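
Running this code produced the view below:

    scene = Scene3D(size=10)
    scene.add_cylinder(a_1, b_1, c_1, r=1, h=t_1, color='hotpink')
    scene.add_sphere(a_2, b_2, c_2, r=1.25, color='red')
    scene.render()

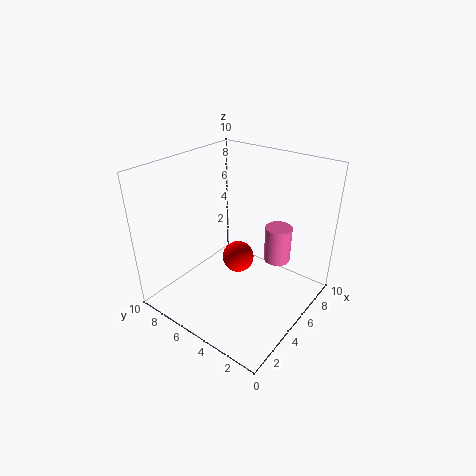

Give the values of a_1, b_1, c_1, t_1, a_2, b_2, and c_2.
a_1 = 8; b_1 = 3.5; c_1 = 2.25; t_1 = 2.75; a_2 = 7; b_2 = 6.5; c_2 = 1.75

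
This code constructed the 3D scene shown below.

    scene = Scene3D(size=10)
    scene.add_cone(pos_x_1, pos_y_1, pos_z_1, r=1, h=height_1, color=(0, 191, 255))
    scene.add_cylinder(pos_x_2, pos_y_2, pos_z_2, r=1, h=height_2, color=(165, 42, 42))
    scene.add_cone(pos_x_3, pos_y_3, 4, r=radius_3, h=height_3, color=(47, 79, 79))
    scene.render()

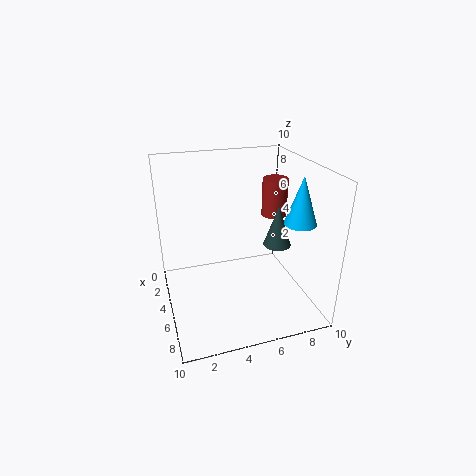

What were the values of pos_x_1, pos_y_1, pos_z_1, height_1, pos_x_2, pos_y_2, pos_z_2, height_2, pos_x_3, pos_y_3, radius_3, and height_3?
pos_x_1 = 8, pos_y_1 = 8, pos_z_1 = 7, height_1 = 3, pos_x_2 = 2, pos_y_2 = 9, pos_z_2 = 5, height_2 = 3, pos_x_3 = 5, pos_y_3 = 8, radius_3 = 1, height_3 = 3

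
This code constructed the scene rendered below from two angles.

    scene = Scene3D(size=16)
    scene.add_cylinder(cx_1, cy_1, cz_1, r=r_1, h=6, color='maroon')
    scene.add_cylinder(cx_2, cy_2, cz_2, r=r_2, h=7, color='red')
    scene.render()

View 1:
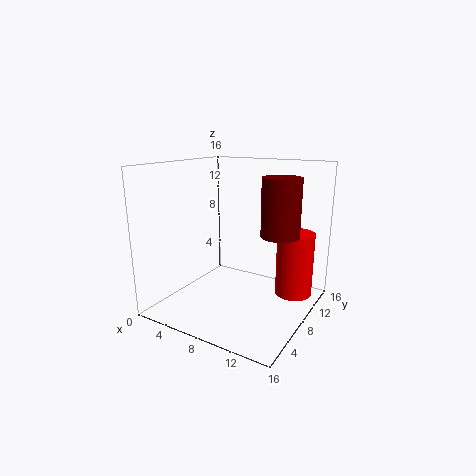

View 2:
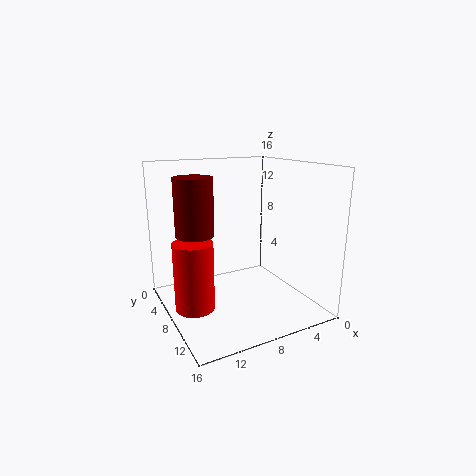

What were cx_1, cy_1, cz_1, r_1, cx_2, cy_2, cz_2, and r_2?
cx_1 = 13, cy_1 = 8, cz_1 = 9, r_1 = 2, cx_2 = 14, cy_2 = 10, cz_2 = 2, r_2 = 2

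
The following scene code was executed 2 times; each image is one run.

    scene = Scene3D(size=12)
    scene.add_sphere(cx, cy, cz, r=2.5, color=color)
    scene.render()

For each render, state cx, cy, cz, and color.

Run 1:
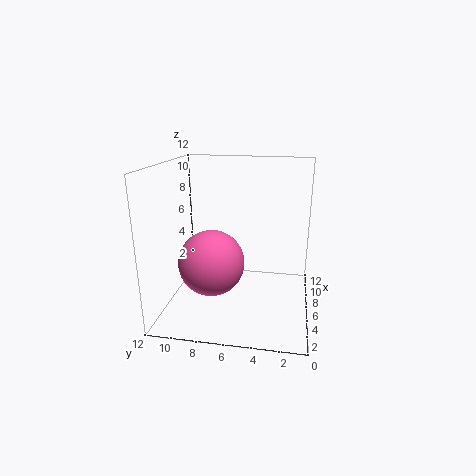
cx = 3; cy = 7.5; cz = 5; color = 'hotpink'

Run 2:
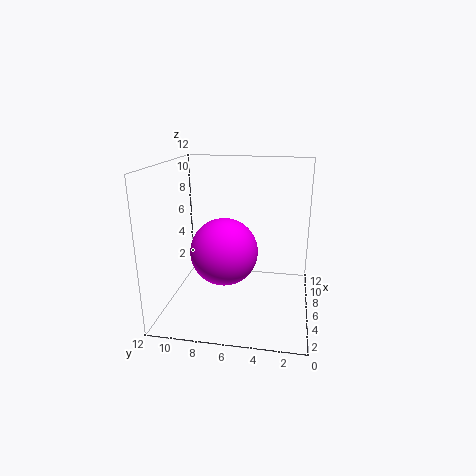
cx = 3; cy = 6.5; cz = 6; color = 'magenta'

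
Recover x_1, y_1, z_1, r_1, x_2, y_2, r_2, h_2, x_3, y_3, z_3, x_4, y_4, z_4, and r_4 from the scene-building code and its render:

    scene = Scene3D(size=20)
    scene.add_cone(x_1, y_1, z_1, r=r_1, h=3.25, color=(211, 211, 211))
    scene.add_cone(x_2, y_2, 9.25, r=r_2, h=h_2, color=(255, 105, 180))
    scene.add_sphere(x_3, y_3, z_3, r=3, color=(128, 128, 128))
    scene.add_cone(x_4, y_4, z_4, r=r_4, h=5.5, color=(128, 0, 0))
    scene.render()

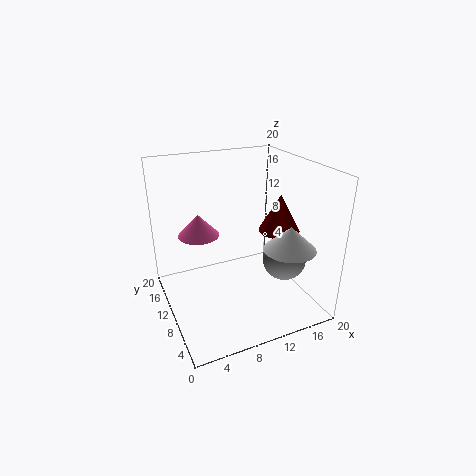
x_1 = 15.25
y_1 = 5
z_1 = 9.5
r_1 = 3.5
x_2 = 5.75
y_2 = 14.5
r_2 = 3
h_2 = 3.25
x_3 = 15.5
y_3 = 6.5
z_3 = 7.25
x_4 = 16.75
y_4 = 10.25
z_4 = 9.75
r_4 = 3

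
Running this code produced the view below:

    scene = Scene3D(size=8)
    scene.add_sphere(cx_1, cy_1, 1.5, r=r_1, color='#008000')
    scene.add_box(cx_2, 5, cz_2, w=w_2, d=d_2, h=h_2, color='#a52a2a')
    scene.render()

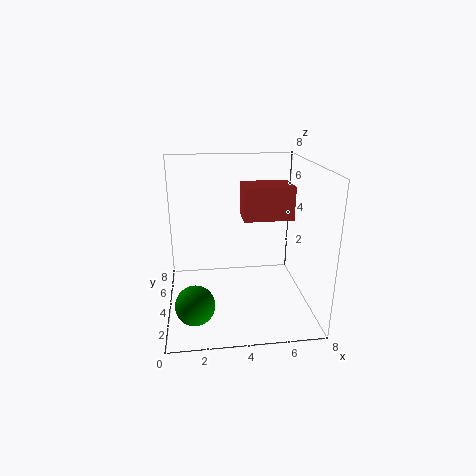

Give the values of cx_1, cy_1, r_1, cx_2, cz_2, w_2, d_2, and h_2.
cx_1 = 1.5; cy_1 = 1.5; r_1 = 1; cx_2 = 4.5; cz_2 = 4.5; w_2 = 3; d_2 = 2; h_2 = 2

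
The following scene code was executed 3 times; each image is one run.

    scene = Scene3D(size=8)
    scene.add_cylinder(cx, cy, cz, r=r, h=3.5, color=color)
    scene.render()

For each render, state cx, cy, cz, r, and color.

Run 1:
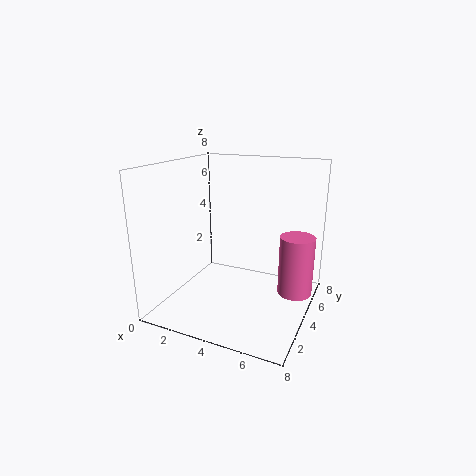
cx = 7, cy = 5.5, cz = 0.5, r = 1, color = 'hotpink'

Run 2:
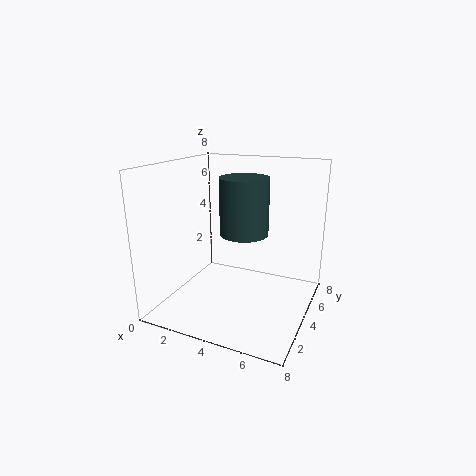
cx = 3.5, cy = 6, cz = 3.5, r = 1.5, color = 'darkslategray'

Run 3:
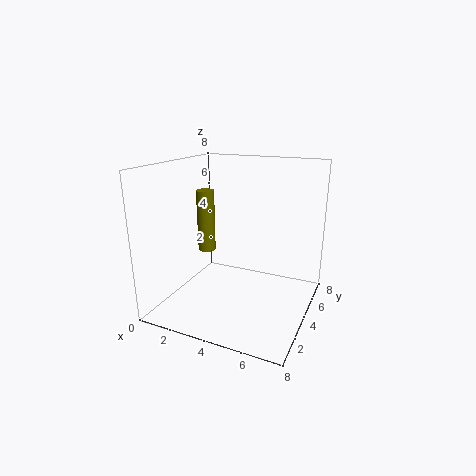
cx = 2, cy = 4, cz = 3, r = 0.5, color = 'olive'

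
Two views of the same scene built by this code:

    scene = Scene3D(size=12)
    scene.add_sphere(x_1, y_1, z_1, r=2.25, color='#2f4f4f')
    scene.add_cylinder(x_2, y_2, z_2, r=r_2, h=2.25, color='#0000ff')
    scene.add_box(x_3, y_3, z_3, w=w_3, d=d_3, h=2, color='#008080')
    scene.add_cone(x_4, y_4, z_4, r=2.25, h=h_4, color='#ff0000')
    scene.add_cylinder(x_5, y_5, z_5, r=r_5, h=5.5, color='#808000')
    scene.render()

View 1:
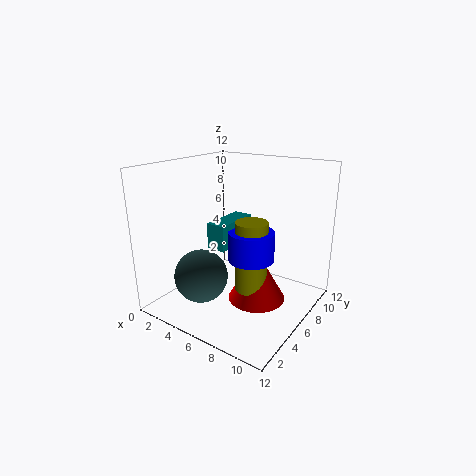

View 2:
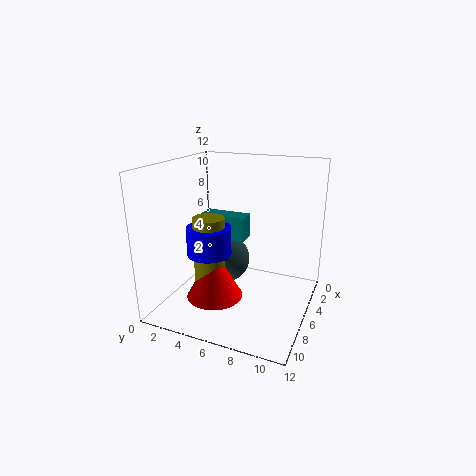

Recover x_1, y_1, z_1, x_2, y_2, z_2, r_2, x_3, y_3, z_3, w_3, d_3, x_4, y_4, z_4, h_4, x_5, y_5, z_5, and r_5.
x_1 = 3.75, y_1 = 3.75, z_1 = 2.75, x_2 = 8.25, y_2 = 4.5, z_2 = 5.25, r_2 = 1.75, x_3 = 5.25, y_3 = 3, z_3 = 6, w_3 = 1.5, d_3 = 3.75, x_4 = 8.5, y_4 = 5, z_4 = 1.75, h_4 = 4, x_5 = 8.25, y_5 = 4.5, z_5 = 2.75, r_5 = 1.25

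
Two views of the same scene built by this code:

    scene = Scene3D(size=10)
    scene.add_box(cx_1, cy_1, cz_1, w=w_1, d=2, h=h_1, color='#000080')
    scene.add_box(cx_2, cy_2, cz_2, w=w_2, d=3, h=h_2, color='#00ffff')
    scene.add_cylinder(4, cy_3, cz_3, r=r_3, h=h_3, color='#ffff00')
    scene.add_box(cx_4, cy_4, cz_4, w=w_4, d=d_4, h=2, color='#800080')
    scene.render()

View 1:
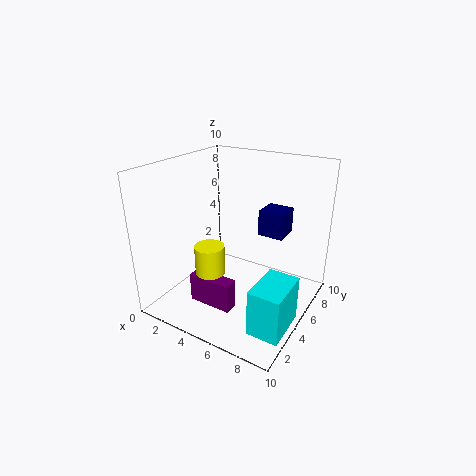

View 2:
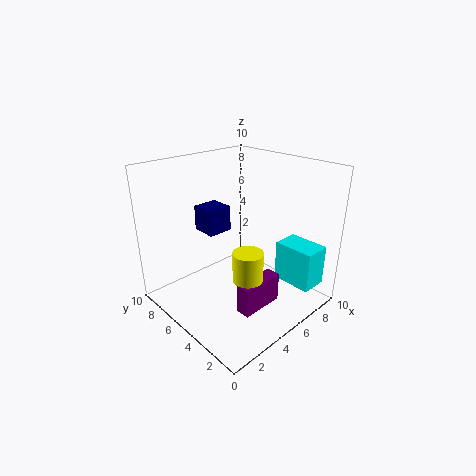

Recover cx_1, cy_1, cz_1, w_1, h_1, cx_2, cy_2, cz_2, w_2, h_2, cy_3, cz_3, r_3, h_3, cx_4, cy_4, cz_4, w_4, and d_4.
cx_1 = 5, cy_1 = 8, cz_1 = 4, w_1 = 2, h_1 = 2, cx_2 = 8, cy_2 = 1, cz_2 = 1, w_2 = 2, h_2 = 3, cy_3 = 3, cz_3 = 3, r_3 = 1, h_3 = 2, cx_4 = 3, cy_4 = 2, cz_4 = 1, w_4 = 3, d_4 = 1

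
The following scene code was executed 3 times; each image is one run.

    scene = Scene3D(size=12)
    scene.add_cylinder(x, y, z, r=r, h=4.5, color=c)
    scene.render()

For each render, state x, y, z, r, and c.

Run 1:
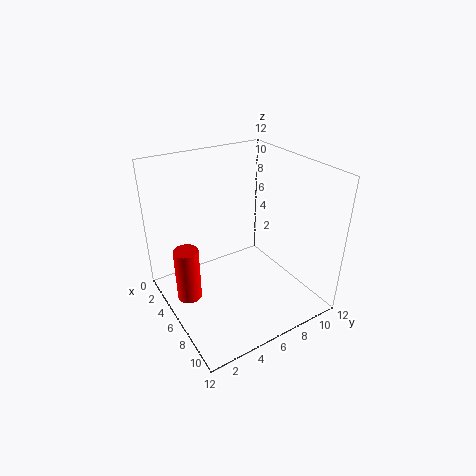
x = 5.5
y = 1.5
z = 1.5
r = 1
c = 'red'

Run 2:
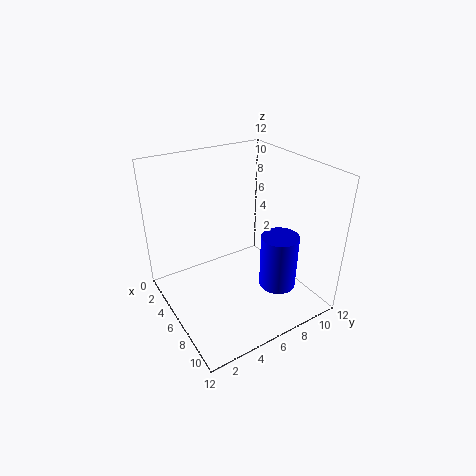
x = 9
y = 8
z = 2.5
r = 1.5
c = 'blue'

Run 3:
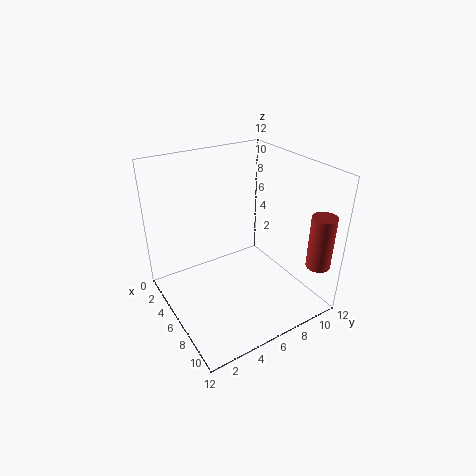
x = 10.5
y = 11
z = 4
r = 1
c = 'brown'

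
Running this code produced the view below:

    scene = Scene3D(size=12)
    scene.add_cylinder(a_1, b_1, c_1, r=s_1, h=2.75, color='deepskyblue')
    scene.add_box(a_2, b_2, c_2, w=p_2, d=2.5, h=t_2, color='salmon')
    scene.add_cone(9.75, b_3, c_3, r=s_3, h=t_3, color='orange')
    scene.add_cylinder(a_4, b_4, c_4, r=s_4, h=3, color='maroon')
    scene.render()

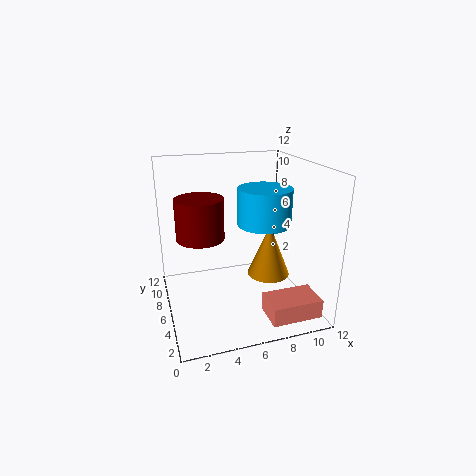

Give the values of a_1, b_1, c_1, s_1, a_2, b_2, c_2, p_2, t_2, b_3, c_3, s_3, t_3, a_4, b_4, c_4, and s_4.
a_1 = 7.25, b_1 = 3.5, c_1 = 8, s_1 = 2, a_2 = 7, b_2 = 0.25, c_2 = 1, p_2 = 4, t_2 = 1.5, b_3 = 8, c_3 = 1, s_3 = 2, t_3 = 5, a_4 = 2.5, b_4 = 4, c_4 = 7.25, s_4 = 1.75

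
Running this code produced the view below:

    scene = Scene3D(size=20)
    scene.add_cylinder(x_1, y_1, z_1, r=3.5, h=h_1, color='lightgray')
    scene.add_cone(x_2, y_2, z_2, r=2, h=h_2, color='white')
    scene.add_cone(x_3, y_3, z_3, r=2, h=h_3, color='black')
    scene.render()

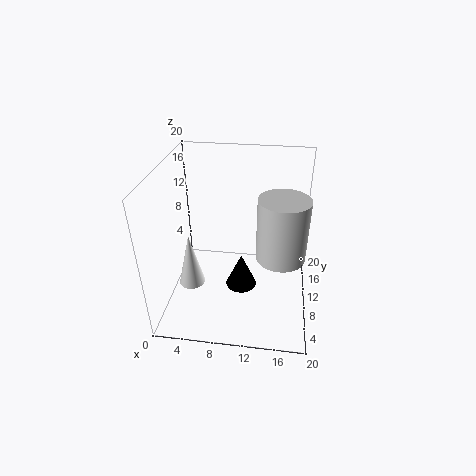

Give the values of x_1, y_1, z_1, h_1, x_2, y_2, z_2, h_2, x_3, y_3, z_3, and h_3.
x_1 = 16, y_1 = 10.5, z_1 = 7, h_1 = 9, x_2 = 2.5, y_2 = 11, z_2 = 0.5, h_2 = 8.5, x_3 = 11, y_3 = 6, z_3 = 5.5, h_3 = 4.5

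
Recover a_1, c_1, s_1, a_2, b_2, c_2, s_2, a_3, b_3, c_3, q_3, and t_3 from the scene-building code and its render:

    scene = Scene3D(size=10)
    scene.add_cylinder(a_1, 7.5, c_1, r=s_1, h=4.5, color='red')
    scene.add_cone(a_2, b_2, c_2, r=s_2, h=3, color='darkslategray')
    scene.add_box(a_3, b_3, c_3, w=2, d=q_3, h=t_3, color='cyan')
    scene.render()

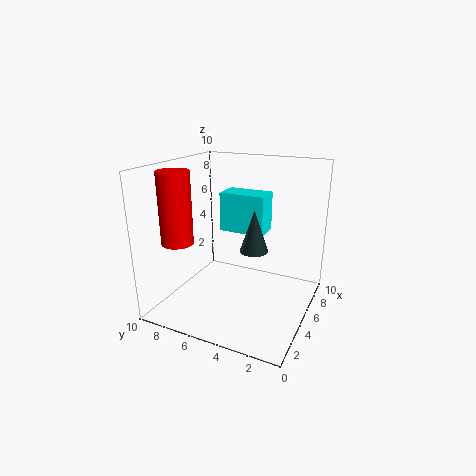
a_1 = 1.5; c_1 = 5.5; s_1 = 1; a_2 = 5.5; b_2 = 4; c_2 = 4; s_2 = 1; a_3 = 7; b_3 = 4; c_3 = 4.5; q_3 = 3.5; t_3 = 3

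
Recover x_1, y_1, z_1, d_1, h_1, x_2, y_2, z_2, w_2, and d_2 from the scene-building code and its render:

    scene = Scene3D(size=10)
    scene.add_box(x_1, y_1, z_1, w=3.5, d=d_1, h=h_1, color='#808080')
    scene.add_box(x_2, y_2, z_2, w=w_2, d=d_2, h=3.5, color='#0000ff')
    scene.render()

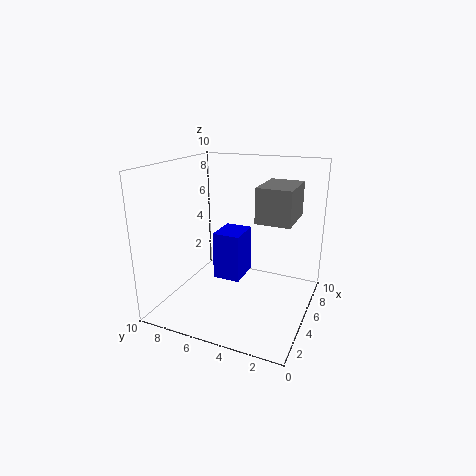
x_1 = 5.5, y_1 = 1.5, z_1 = 6, d_1 = 2.5, h_1 = 2.5, x_2 = 5, y_2 = 5, z_2 = 1.5, w_2 = 2.5, d_2 = 2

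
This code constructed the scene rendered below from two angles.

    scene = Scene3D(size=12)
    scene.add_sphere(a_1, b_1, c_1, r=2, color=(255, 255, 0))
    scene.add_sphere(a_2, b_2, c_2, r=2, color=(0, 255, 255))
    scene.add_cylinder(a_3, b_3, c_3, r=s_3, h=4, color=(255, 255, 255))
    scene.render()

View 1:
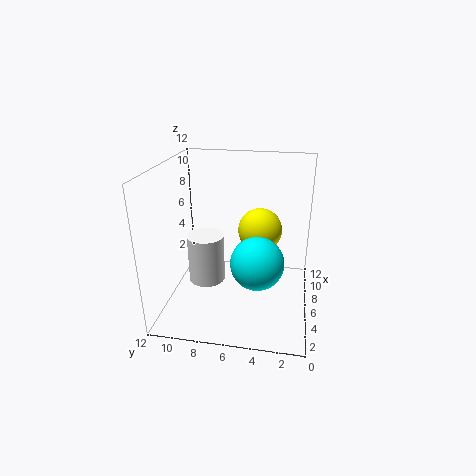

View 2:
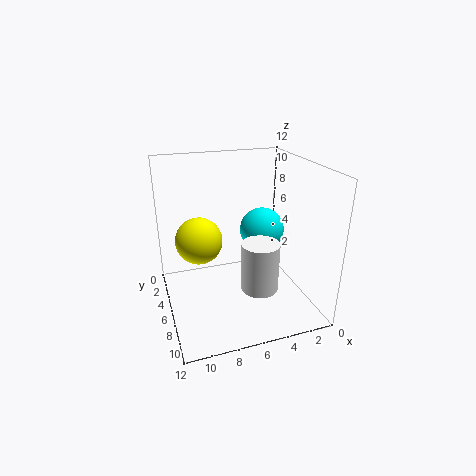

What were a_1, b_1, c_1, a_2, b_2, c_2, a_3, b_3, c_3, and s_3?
a_1 = 9; b_1 = 4.5; c_1 = 5.5; a_2 = 3; b_2 = 4; c_2 = 5.5; a_3 = 5; b_3 = 8.5; c_3 = 2.5; s_3 = 1.5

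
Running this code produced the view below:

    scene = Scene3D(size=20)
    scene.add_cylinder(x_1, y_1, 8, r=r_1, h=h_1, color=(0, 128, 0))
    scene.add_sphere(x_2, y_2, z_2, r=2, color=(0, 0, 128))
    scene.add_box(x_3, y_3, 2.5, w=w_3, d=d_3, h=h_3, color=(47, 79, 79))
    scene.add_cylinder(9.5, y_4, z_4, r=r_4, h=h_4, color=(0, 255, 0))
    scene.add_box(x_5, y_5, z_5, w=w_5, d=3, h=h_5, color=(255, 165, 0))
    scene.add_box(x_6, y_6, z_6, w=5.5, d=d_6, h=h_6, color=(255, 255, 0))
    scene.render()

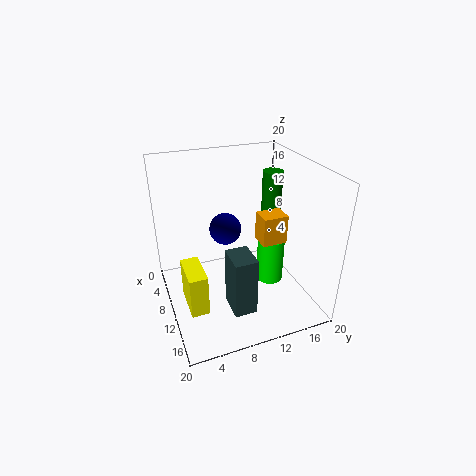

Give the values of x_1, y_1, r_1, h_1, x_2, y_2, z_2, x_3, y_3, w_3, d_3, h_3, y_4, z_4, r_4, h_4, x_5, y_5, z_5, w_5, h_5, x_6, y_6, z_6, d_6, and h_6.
x_1 = 6; y_1 = 17; r_1 = 1.5; h_1 = 9.5; x_2 = 12; y_2 = 7.5; z_2 = 13; x_3 = 13; y_3 = 7; w_3 = 4; d_3 = 3; h_3 = 8; y_4 = 15.5; z_4 = 1.5; r_4 = 2; h_4 = 7; x_5 = 14.5; y_5 = 10.5; z_5 = 12.5; w_5 = 2.5; h_5 = 3.5; x_6 = 8; y_6 = 2; z_6 = 1; d_6 = 2.5; h_6 = 6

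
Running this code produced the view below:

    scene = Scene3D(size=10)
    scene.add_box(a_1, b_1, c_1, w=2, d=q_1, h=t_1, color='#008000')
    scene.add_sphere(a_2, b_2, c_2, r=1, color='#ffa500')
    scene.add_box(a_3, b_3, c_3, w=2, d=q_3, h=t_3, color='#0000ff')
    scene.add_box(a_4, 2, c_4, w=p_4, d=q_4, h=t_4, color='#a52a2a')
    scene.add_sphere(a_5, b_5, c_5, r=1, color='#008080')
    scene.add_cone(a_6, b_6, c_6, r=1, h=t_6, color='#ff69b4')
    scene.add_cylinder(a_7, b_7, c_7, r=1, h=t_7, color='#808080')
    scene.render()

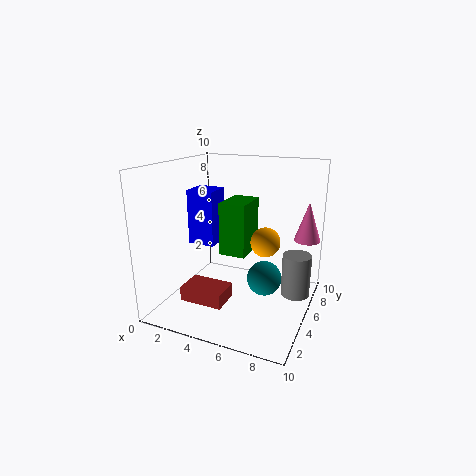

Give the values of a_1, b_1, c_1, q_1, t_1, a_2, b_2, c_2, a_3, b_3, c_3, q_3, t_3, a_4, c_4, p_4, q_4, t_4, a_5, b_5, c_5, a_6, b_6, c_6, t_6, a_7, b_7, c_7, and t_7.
a_1 = 3
b_1 = 6
c_1 = 3
q_1 = 3
t_1 = 4
a_2 = 7
b_2 = 5
c_2 = 5
a_3 = 1
b_3 = 5
c_3 = 4
q_3 = 2
t_3 = 4
a_4 = 2
c_4 = 1
p_4 = 3
q_4 = 2
t_4 = 1
a_5 = 8
b_5 = 2
c_5 = 4
a_6 = 9
b_6 = 9
c_6 = 4
t_6 = 3
a_7 = 9
b_7 = 6
c_7 = 1
t_7 = 3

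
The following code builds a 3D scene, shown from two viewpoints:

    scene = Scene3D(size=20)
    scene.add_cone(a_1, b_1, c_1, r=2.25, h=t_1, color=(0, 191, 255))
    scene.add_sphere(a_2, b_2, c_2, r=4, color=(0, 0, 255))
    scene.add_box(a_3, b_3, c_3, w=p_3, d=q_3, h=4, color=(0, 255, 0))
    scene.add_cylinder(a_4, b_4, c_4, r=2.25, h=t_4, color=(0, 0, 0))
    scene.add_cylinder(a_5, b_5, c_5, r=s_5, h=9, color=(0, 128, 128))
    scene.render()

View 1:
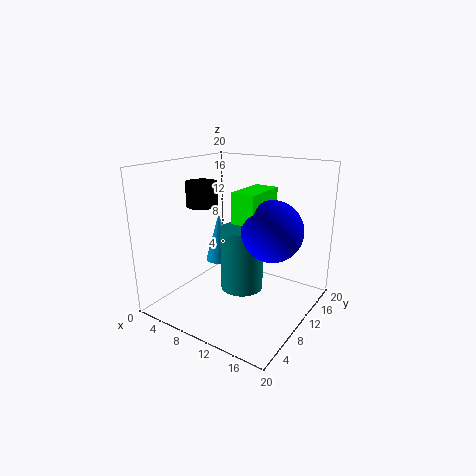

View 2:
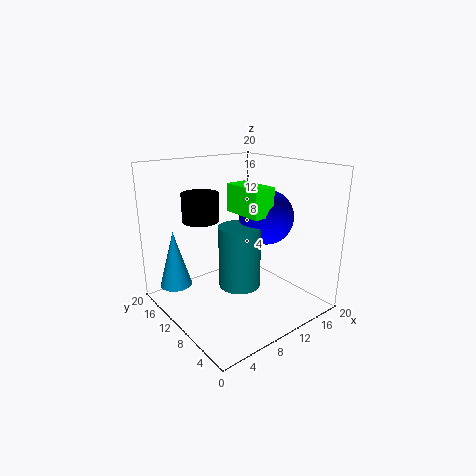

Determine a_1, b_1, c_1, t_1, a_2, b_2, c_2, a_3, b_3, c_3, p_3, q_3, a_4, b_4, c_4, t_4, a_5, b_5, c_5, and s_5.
a_1 = 2.75, b_1 = 15.25, c_1 = 3, t_1 = 8, a_2 = 15.25, b_2 = 10, c_2 = 12, a_3 = 10.75, b_3 = 7.25, c_3 = 13, p_3 = 3.25, q_3 = 6.25, a_4 = 4, b_4 = 9.75, c_4 = 13.75, t_4 = 3.5, a_5 = 10.5, b_5 = 10.25, c_5 = 2.5, s_5 = 3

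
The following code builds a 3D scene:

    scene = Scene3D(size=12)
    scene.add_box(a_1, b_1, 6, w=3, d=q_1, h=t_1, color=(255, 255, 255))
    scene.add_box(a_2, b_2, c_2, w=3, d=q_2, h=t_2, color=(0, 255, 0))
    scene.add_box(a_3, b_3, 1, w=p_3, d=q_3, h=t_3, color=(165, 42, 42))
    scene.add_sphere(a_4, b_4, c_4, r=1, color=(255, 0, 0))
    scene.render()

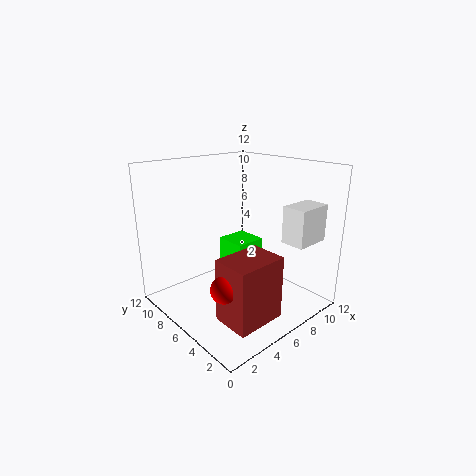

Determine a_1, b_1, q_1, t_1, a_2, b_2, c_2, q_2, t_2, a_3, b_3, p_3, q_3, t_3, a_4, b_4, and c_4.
a_1 = 8, b_1 = 1, q_1 = 2, t_1 = 3, a_2 = 8, b_2 = 8, c_2 = 1, q_2 = 3, t_2 = 3, a_3 = 2, b_3 = 1, p_3 = 4, q_3 = 3, t_3 = 5, a_4 = 2, b_4 = 3, c_4 = 4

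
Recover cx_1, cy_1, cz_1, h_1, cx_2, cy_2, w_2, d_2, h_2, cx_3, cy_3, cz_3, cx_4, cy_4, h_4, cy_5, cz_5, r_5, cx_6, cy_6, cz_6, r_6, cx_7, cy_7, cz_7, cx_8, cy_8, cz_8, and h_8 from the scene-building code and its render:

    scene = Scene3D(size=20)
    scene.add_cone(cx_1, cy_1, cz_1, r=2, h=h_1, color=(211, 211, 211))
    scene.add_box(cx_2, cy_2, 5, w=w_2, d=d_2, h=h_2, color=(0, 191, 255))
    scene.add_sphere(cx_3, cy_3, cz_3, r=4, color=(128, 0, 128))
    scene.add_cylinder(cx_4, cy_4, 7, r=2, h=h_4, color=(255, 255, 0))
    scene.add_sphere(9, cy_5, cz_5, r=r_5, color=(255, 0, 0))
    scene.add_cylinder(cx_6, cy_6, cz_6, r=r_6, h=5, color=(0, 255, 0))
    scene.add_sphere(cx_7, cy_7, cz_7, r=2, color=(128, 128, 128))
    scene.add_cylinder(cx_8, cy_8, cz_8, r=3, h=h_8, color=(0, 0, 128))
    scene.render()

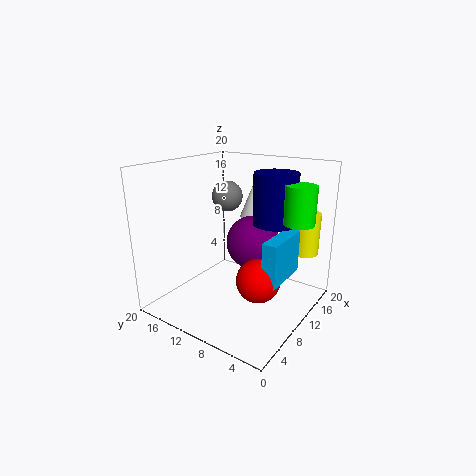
cx_1 = 17
cy_1 = 12
cz_1 = 11
h_1 = 5
cx_2 = 8
cy_2 = 3
w_2 = 7
d_2 = 2
h_2 = 6
cx_3 = 14
cy_3 = 10
cz_3 = 8
cx_4 = 17
cy_4 = 3
h_4 = 6
cy_5 = 6
cz_5 = 5
r_5 = 3
cx_6 = 12
cy_6 = 2
cz_6 = 13
r_6 = 2
cx_7 = 9
cy_7 = 11
cz_7 = 16
cx_8 = 13
cy_8 = 6
cz_8 = 12
h_8 = 7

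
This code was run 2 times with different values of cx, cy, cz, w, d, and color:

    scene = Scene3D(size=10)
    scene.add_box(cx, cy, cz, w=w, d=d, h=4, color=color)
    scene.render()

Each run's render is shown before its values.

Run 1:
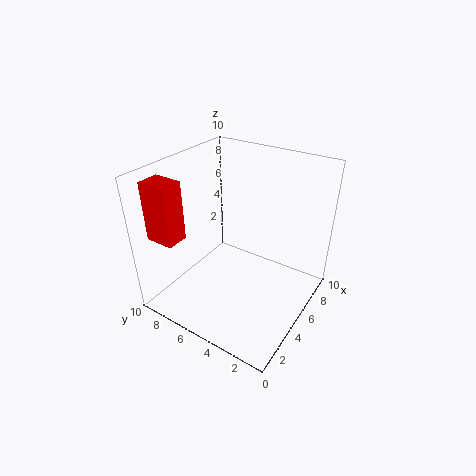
cx = 1; cy = 7.5; cz = 5.5; w = 1.5; d = 2; color = 'red'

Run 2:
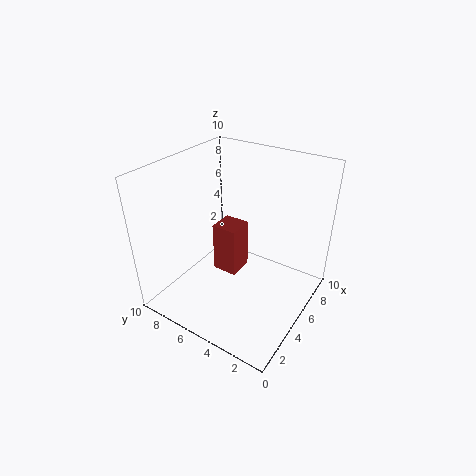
cx = 6; cy = 6; cz = 0.5; w = 2; d = 2; color = 'brown'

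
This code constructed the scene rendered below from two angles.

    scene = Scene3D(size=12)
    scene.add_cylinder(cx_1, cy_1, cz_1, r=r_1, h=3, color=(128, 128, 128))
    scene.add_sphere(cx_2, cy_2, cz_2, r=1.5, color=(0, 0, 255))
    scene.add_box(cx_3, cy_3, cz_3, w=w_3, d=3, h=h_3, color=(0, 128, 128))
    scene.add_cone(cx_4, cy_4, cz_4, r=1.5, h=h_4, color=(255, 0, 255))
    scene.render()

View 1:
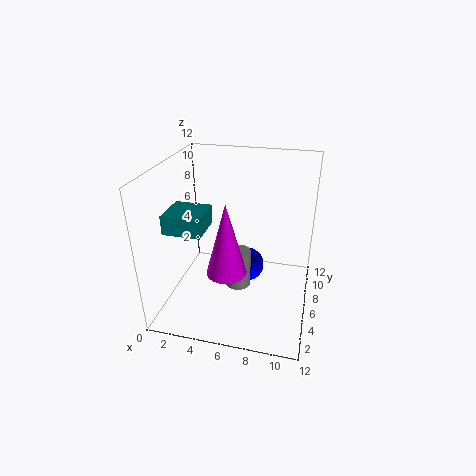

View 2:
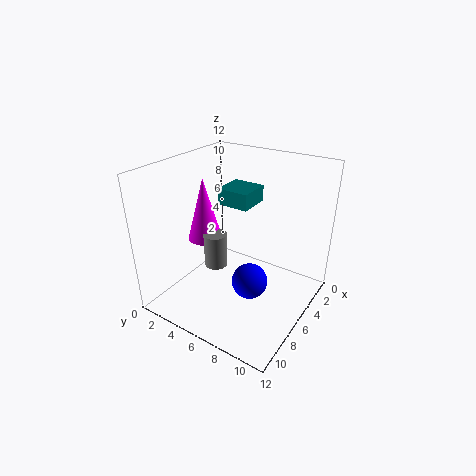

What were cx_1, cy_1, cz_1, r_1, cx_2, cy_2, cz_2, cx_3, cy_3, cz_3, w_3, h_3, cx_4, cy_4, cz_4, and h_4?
cx_1 = 6.5; cy_1 = 4; cz_1 = 3; r_1 = 1; cx_2 = 6.5; cy_2 = 7.5; cz_2 = 2.5; cx_3 = 1; cy_3 = 2.5; cz_3 = 7.5; w_3 = 3; h_3 = 1.5; cx_4 = 6; cy_4 = 2.5; cz_4 = 5; h_4 = 5.5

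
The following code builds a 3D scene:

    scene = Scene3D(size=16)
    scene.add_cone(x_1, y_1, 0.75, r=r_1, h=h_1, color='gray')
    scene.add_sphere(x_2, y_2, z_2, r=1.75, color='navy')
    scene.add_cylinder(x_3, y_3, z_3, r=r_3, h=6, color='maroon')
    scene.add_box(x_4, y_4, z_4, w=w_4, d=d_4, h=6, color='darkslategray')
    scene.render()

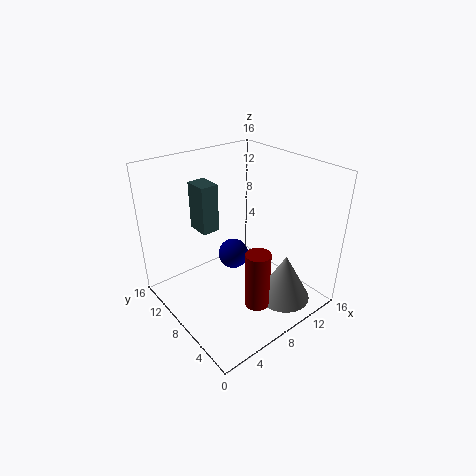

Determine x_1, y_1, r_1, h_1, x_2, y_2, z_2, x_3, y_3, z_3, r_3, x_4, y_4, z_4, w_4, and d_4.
x_1 = 11.5; y_1 = 3.75; r_1 = 3; h_1 = 5.5; x_2 = 8.5; y_2 = 9.5; z_2 = 5; x_3 = 6.25; y_3 = 2.75; z_3 = 3.25; r_3 = 1.25; x_4 = 6.75; y_4 = 13; z_4 = 6.5; w_4 = 2.25; d_4 = 3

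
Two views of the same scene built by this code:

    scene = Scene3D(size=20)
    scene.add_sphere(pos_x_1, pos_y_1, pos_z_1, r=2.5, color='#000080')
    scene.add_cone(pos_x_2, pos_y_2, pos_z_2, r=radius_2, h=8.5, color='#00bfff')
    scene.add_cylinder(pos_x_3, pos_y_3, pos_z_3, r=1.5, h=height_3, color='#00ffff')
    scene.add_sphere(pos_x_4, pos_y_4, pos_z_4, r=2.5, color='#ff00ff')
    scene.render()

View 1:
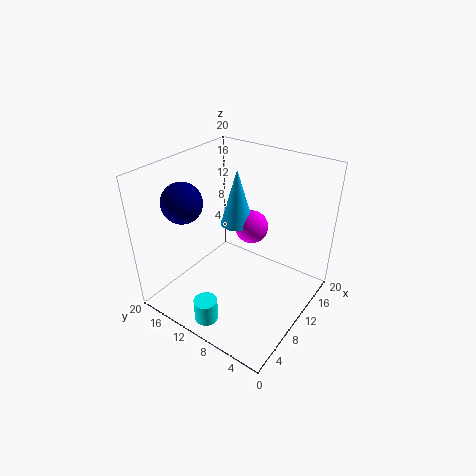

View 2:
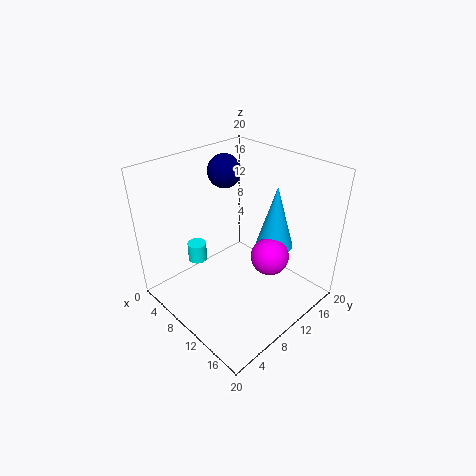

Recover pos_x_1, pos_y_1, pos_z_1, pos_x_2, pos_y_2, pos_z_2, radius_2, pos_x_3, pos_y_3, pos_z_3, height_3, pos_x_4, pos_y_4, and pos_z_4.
pos_x_1 = 3.5, pos_y_1 = 13.5, pos_z_1 = 17, pos_x_2 = 14, pos_y_2 = 13, pos_z_2 = 9.5, radius_2 = 2.5, pos_x_3 = 1.5, pos_y_3 = 9, pos_z_3 = 2.5, height_3 = 3, pos_x_4 = 15, pos_y_4 = 11, pos_z_4 = 9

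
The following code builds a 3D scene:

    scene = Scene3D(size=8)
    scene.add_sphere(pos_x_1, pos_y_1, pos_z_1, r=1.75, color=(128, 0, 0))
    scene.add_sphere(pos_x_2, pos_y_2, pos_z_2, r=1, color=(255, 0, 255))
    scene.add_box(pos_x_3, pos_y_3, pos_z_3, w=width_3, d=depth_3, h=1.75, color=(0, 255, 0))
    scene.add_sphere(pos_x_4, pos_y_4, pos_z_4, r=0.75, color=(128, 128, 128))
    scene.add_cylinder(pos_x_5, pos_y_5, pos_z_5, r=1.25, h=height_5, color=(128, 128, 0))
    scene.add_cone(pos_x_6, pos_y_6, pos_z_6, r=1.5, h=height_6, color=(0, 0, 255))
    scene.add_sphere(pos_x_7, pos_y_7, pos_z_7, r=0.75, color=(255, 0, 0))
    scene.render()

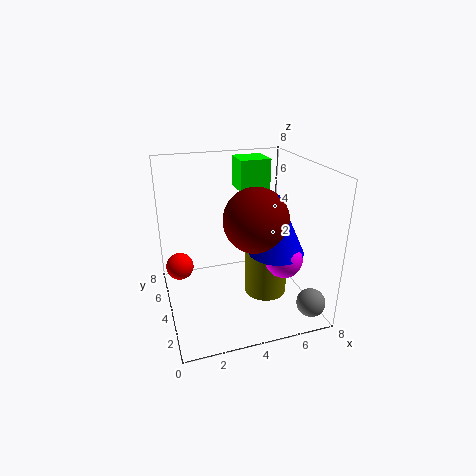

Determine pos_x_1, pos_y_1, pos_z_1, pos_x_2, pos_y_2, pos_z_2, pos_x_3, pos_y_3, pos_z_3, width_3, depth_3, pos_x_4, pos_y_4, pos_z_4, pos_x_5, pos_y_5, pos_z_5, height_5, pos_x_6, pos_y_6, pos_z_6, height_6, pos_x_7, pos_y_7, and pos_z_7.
pos_x_1 = 4.75
pos_y_1 = 3.25
pos_z_1 = 5.25
pos_x_2 = 6
pos_y_2 = 2.25
pos_z_2 = 3.25
pos_x_3 = 4.5
pos_y_3 = 5
pos_z_3 = 6.25
width_3 = 1.75
depth_3 = 1.75
pos_x_4 = 7
pos_y_4 = 0.75
pos_z_4 = 1.25
pos_x_5 = 5.75
pos_y_5 = 4
pos_z_5 = 0.25
height_5 = 3
pos_x_6 = 5.75
pos_y_6 = 2.75
pos_z_6 = 3.5
height_6 = 3.25
pos_x_7 = 0.75
pos_y_7 = 4.5
pos_z_7 = 2.5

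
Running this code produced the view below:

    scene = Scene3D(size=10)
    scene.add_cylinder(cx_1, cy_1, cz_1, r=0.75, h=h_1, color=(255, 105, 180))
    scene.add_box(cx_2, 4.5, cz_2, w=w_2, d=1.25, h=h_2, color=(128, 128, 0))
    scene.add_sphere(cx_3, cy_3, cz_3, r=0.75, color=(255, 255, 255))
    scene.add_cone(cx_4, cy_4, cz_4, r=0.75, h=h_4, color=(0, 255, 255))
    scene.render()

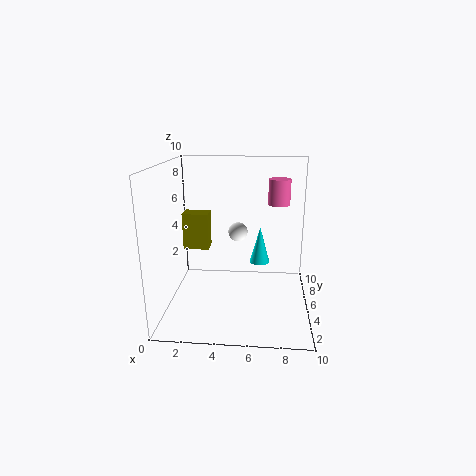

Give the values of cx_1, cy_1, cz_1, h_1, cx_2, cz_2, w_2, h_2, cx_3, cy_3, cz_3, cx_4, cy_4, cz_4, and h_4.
cx_1 = 7.75
cy_1 = 5.75
cz_1 = 7.25
h_1 = 1.75
cx_2 = 1.25
cz_2 = 4.25
w_2 = 1.75
h_2 = 2.5
cx_3 = 4.75
cy_3 = 7.75
cz_3 = 4.5
cx_4 = 6.5
cy_4 = 6.75
cz_4 = 2.5
h_4 = 2.75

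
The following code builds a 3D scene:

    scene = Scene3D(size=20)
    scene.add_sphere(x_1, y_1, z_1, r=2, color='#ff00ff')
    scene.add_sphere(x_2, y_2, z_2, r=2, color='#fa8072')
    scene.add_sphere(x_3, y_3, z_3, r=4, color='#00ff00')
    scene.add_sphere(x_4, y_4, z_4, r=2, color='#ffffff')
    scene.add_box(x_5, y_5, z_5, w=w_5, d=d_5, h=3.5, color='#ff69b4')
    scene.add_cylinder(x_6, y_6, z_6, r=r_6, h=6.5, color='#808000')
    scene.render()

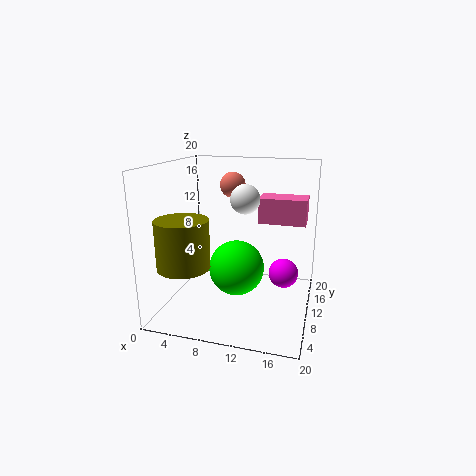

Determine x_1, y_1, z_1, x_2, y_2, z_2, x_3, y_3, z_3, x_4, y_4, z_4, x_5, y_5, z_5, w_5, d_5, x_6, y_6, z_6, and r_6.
x_1 = 16.5; y_1 = 10; z_1 = 5.5; x_2 = 7; y_2 = 17.5; z_2 = 16; x_3 = 9.5; y_3 = 11; z_3 = 5; x_4 = 11; y_4 = 10; z_4 = 15.5; x_5 = 12.5; y_5 = 11; z_5 = 12; w_5 = 6.5; d_5 = 4; x_6 = 4; y_6 = 5; z_6 = 7; r_6 = 3.5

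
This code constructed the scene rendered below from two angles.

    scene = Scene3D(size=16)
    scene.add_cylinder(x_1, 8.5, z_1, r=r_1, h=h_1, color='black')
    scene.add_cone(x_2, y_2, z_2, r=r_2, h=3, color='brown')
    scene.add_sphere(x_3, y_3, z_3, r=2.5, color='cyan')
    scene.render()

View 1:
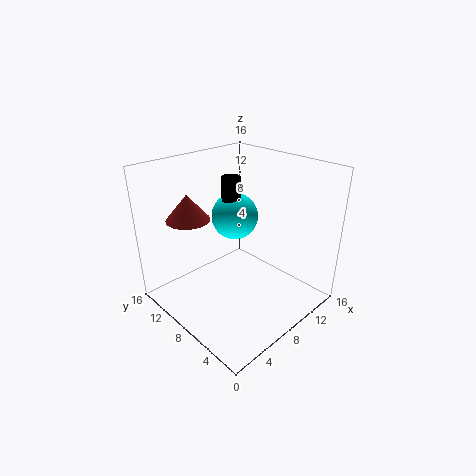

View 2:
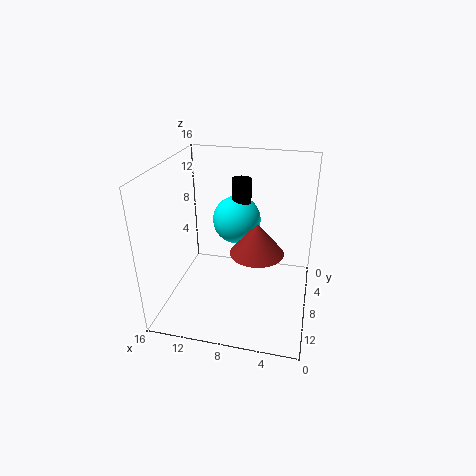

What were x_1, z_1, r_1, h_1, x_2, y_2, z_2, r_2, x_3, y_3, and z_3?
x_1 = 7.5
z_1 = 8.5
r_1 = 1
h_1 = 6.5
x_2 = 5
y_2 = 13
z_2 = 9.5
r_2 = 2.5
x_3 = 8
y_3 = 8.5
z_3 = 10.5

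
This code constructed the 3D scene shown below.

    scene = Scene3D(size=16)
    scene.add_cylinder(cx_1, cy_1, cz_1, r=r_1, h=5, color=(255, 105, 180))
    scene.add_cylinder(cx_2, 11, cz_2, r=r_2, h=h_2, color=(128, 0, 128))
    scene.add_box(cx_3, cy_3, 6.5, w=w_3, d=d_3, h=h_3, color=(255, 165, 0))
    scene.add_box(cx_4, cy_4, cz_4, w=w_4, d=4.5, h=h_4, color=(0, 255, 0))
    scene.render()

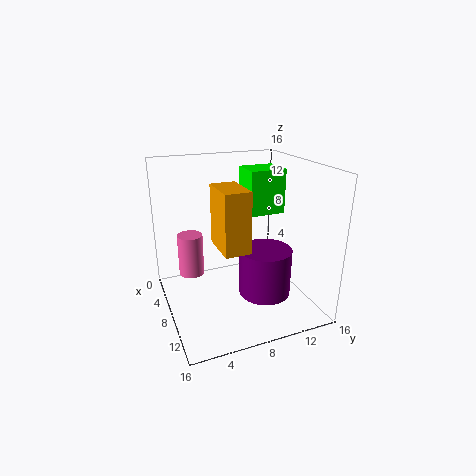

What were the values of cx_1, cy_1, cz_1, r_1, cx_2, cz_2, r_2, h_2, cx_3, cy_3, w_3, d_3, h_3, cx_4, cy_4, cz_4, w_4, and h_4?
cx_1 = 4; cy_1 = 3.5; cz_1 = 2.5; r_1 = 1.5; cx_2 = 9; cz_2 = 1; r_2 = 3; h_2 = 5.5; cx_3 = 4.5; cy_3 = 6; w_3 = 5; d_3 = 3; h_3 = 7; cx_4 = 1; cy_4 = 11; cz_4 = 9; w_4 = 4; h_4 = 5.5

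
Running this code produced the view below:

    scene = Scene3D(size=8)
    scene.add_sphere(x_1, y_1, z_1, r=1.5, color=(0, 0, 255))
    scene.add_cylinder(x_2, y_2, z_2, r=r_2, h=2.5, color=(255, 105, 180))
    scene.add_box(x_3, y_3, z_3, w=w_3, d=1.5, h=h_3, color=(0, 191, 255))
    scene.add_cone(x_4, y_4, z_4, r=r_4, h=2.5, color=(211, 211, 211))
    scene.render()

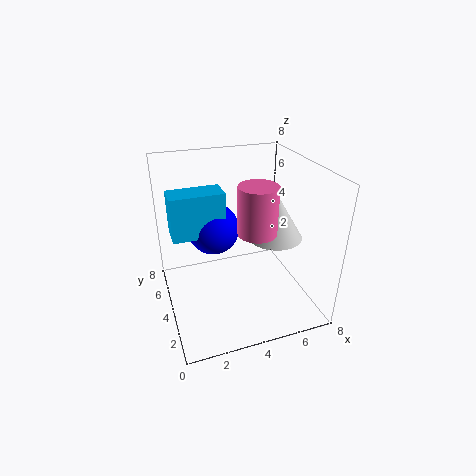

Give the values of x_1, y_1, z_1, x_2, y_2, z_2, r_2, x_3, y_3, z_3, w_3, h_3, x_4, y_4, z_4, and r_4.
x_1 = 3; y_1 = 5.5; z_1 = 4; x_2 = 4.5; y_2 = 2.5; z_2 = 5; r_2 = 1; x_3 = 0.5; y_3 = 4.5; z_3 = 4; w_3 = 3; h_3 = 2.5; x_4 = 6; y_4 = 3.5; z_4 = 4; r_4 = 1.5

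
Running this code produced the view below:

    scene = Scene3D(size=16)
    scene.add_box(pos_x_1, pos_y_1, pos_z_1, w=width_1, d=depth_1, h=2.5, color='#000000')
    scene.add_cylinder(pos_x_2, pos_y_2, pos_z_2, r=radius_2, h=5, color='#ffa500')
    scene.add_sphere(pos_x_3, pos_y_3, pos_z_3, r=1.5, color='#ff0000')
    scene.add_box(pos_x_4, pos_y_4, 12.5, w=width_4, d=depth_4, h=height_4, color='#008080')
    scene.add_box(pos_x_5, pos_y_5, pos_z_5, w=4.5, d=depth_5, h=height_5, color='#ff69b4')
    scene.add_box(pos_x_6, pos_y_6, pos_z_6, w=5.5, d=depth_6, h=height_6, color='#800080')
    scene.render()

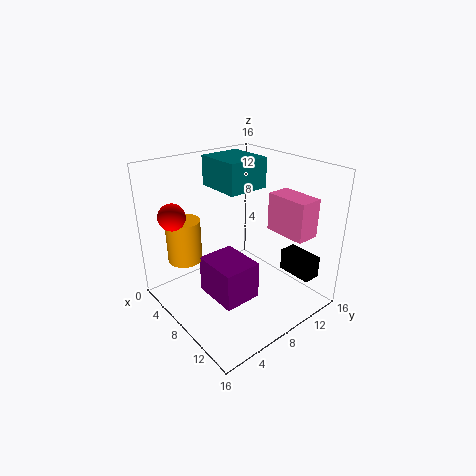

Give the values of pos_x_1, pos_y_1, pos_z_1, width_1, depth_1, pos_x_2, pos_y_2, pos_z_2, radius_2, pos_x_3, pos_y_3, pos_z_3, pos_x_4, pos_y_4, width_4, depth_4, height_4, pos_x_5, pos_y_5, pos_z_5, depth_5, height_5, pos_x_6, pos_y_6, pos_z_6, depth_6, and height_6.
pos_x_1 = 10.5, pos_y_1 = 12.5, pos_z_1 = 3.5, width_1 = 4, depth_1 = 2, pos_x_2 = 3, pos_y_2 = 4, pos_z_2 = 4.5, radius_2 = 2, pos_x_3 = 3.5, pos_y_3 = 2.5, pos_z_3 = 10.5, pos_x_4 = 1.5, pos_y_4 = 8, width_4 = 5.5, depth_4 = 5, height_4 = 3.5, pos_x_5 = 10.5, pos_y_5 = 10, pos_z_5 = 9.5, depth_5 = 2.5, height_5 = 4, pos_x_6 = 4.5, pos_y_6 = 5, pos_z_6 = 0.5, depth_6 = 4.5, height_6 = 4.5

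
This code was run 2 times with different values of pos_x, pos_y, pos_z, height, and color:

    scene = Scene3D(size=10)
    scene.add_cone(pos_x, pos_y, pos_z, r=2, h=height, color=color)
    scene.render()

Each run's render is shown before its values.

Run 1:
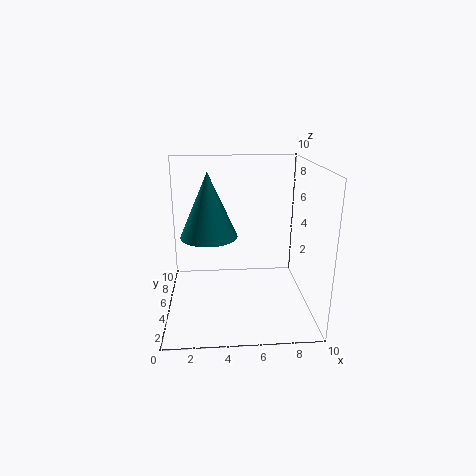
pos_x = 3; pos_y = 5.5; pos_z = 5; height = 4.5; color = 'teal'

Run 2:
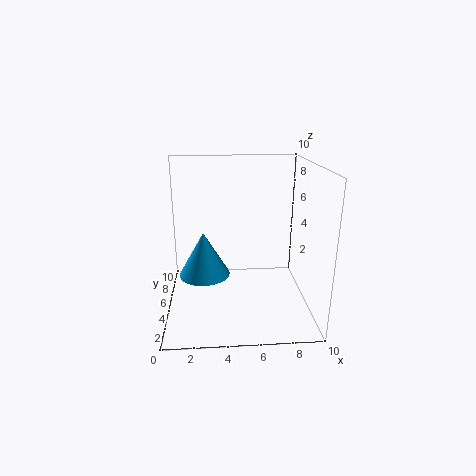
pos_x = 2.5; pos_y = 7.5; pos_z = 1; height = 3.5; color = 'deepskyblue'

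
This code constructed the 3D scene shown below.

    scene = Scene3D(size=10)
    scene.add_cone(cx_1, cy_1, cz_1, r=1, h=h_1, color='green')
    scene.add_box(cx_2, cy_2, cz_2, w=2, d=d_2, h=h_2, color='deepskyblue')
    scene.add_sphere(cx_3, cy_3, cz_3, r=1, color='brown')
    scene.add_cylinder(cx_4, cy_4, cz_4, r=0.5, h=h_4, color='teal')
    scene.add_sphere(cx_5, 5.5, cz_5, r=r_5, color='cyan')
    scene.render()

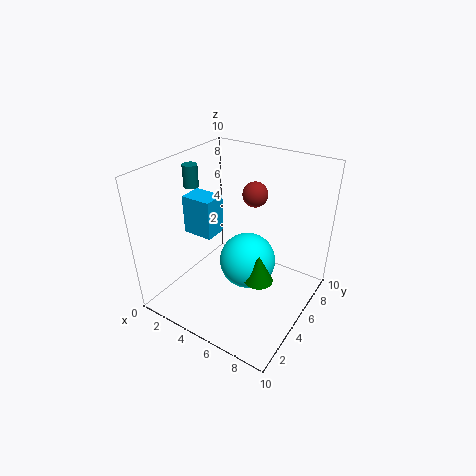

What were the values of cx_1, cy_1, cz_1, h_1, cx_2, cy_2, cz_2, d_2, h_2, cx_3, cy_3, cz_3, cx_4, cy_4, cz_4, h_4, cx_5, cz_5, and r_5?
cx_1 = 7, cy_1 = 4.5, cz_1 = 2.5, h_1 = 2, cx_2 = 2.5, cy_2 = 2.5, cz_2 = 6, d_2 = 1.5, h_2 = 2.5, cx_3 = 4, cy_3 = 9, cz_3 = 6.5, cx_4 = 2, cy_4 = 4, cz_4 = 8.5, h_4 = 1.5, cx_5 = 5.5, cz_5 = 3, r_5 = 2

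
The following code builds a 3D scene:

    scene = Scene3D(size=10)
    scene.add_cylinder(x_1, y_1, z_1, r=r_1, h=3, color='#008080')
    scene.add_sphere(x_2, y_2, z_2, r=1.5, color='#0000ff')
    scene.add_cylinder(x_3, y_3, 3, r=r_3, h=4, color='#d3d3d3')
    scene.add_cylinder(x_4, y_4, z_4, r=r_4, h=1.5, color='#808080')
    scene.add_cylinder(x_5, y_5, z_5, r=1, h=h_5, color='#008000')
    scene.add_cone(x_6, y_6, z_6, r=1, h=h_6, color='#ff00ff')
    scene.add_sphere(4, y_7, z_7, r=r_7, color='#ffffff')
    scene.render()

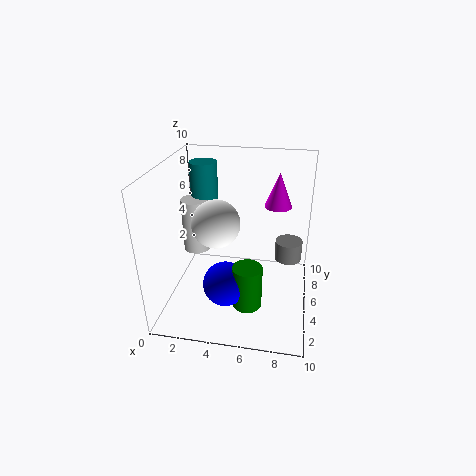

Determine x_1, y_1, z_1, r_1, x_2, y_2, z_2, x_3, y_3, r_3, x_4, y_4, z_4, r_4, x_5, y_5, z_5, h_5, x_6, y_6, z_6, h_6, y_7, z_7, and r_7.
x_1 = 2, y_1 = 7.5, z_1 = 6.5, r_1 = 1, x_2 = 4.5, y_2 = 3, z_2 = 2.5, x_3 = 1.5, y_3 = 6.5, r_3 = 1, x_4 = 8.5, y_4 = 7, z_4 = 2.5, r_4 = 1, x_5 = 6, y_5 = 3, z_5 = 1, h_5 = 3, x_6 = 7.5, y_6 = 7.5, z_6 = 6.5, h_6 = 2.5, y_7 = 3, z_7 = 7, r_7 = 1.5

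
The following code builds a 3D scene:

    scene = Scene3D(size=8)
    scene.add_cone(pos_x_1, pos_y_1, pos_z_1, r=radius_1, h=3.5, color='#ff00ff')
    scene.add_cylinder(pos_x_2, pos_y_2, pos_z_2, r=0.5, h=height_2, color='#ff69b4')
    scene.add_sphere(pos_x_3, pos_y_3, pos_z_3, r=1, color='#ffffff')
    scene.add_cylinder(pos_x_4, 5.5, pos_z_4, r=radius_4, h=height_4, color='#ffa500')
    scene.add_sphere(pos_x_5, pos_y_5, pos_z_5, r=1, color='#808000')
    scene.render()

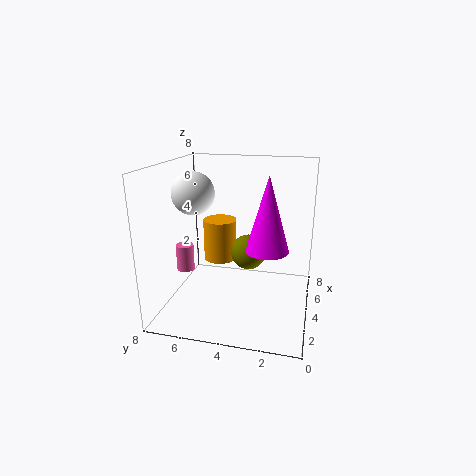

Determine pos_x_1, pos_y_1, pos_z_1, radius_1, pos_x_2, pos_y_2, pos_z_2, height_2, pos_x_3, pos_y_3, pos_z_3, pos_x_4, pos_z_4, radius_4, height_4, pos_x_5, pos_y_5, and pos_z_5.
pos_x_1 = 1.5, pos_y_1 = 2, pos_z_1 = 4.5, radius_1 = 1, pos_x_2 = 3.5, pos_y_2 = 7, pos_z_2 = 2, height_2 = 1.5, pos_x_3 = 1.5, pos_y_3 = 5.5, pos_z_3 = 7, pos_x_4 = 5.5, pos_z_4 = 2, radius_4 = 1, height_4 = 2.5, pos_x_5 = 4.5, pos_y_5 = 3.5, pos_z_5 = 3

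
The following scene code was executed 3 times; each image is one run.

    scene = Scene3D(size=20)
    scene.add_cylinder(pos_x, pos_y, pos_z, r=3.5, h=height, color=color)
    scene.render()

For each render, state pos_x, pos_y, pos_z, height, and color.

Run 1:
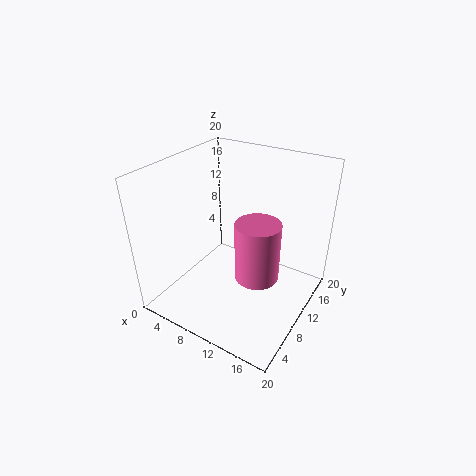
pos_x = 11
pos_y = 14
pos_z = 1
height = 9.5
color = 'hotpink'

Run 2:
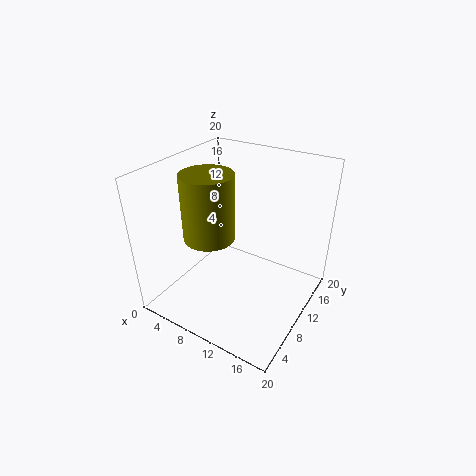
pos_x = 7
pos_y = 7.5
pos_z = 10.5
height = 9
color = 'olive'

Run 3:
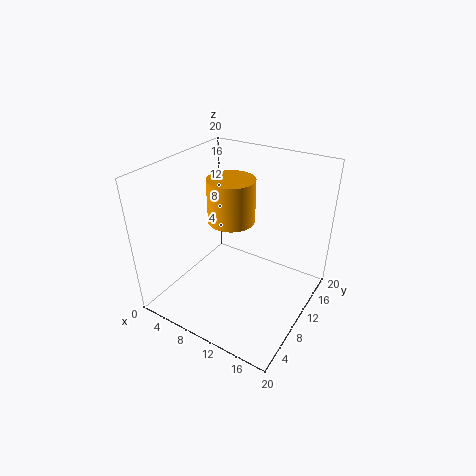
pos_x = 7
pos_y = 13
pos_z = 10.5
height = 6.5
color = 'orange'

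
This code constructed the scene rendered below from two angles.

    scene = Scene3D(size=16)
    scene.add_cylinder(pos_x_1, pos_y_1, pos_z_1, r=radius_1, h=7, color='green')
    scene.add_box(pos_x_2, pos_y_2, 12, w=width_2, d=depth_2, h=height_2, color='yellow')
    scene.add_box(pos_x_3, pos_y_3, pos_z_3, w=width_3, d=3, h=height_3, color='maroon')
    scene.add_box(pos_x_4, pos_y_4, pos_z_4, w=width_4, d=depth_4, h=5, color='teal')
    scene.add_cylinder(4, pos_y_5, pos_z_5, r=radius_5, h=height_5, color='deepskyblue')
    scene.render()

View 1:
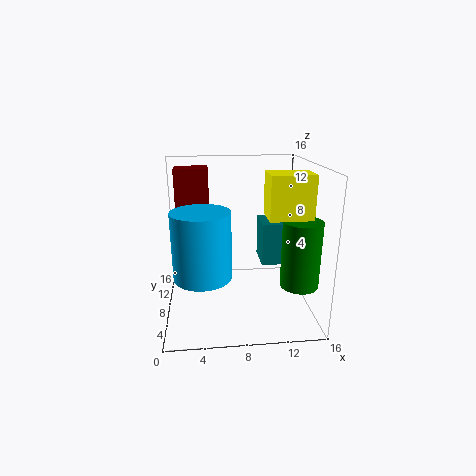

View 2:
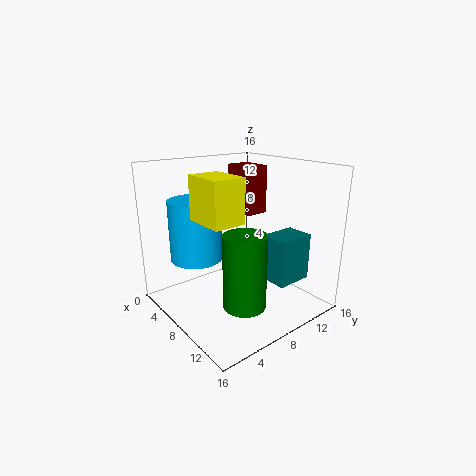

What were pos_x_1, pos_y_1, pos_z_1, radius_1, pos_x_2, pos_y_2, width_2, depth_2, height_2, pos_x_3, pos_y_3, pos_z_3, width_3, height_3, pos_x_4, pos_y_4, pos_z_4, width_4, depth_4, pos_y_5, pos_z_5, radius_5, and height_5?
pos_x_1 = 14; pos_y_1 = 4; pos_z_1 = 4; radius_1 = 2; pos_x_2 = 10; pos_y_2 = 1; width_2 = 4; depth_2 = 3; height_2 = 4; pos_x_3 = 1; pos_y_3 = 12; pos_z_3 = 9; width_3 = 4; height_3 = 6; pos_x_4 = 11; pos_y_4 = 9; pos_z_4 = 4; width_4 = 3; depth_4 = 4; pos_y_5 = 5; pos_z_5 = 5; radius_5 = 3; height_5 = 7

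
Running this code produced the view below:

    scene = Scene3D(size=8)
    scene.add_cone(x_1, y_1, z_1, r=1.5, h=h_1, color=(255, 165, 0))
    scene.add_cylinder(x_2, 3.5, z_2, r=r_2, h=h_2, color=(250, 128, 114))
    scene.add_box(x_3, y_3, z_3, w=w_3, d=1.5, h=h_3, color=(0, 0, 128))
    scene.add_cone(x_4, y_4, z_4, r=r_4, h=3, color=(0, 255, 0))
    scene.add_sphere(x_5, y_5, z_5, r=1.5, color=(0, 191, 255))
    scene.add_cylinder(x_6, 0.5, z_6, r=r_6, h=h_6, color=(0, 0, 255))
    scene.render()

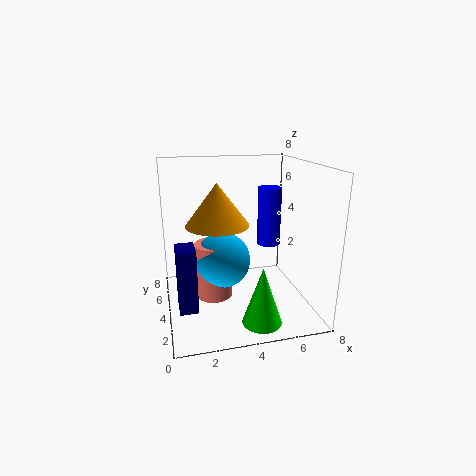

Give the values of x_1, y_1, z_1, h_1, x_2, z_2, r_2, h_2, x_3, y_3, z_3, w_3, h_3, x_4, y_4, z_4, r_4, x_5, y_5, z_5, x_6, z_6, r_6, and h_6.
x_1 = 2.5
y_1 = 2
z_1 = 5.5
h_1 = 2
x_2 = 2.5
z_2 = 1
r_2 = 1
h_2 = 3
x_3 = 0.5
y_3 = 2.5
z_3 = 0.5
w_3 = 1
h_3 = 3.5
x_4 = 4.5
y_4 = 1
z_4 = 0.5
r_4 = 1
x_5 = 3
y_5 = 3.5
z_5 = 3
x_6 = 4.5
z_6 = 5
r_6 = 0.5
h_6 = 2.5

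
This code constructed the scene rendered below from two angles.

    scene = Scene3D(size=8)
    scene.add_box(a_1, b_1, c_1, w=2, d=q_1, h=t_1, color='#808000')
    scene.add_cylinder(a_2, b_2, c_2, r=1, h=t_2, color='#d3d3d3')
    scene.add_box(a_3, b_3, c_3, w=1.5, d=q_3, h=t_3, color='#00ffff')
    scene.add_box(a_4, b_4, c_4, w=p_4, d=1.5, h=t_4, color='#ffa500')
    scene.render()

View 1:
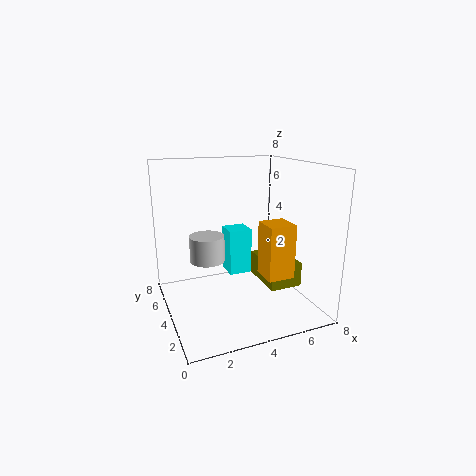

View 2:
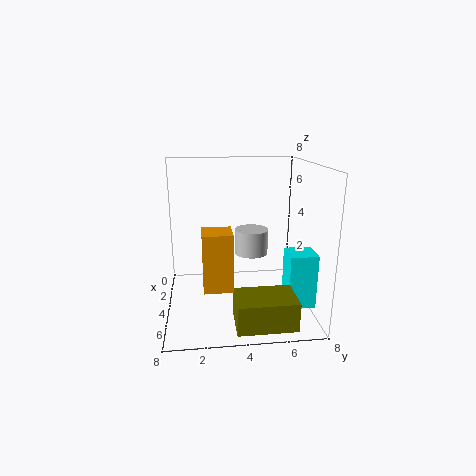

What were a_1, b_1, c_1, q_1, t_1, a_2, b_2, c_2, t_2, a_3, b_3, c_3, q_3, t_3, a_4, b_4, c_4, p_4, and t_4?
a_1 = 6, b_1 = 3.5, c_1 = 0.5, q_1 = 3, t_1 = 1.5, a_2 = 2.5, b_2 = 5, c_2 = 2.5, t_2 = 1.5, a_3 = 4.5, b_3 = 6.5, c_3 = 0.5, q_3 = 1.5, t_3 = 3, a_4 = 5, b_4 = 2, c_4 = 2, p_4 = 1.5, t_4 = 3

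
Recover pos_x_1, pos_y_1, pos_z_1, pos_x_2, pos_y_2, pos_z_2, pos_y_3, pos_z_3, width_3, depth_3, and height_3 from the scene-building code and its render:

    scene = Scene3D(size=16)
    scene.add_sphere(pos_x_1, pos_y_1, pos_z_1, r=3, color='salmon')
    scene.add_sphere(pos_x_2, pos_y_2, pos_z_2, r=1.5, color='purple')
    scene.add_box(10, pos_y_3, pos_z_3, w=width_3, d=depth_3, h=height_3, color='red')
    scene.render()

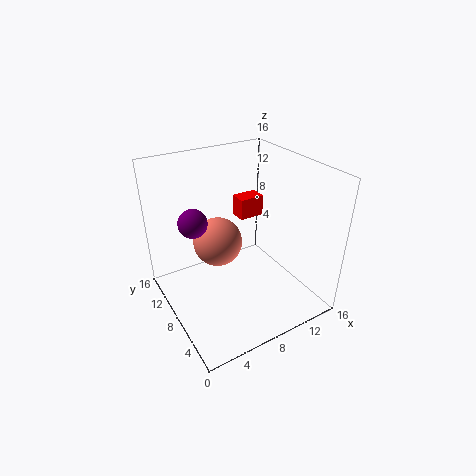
pos_x_1 = 7.5; pos_y_1 = 12; pos_z_1 = 5.5; pos_x_2 = 3; pos_y_2 = 8.5; pos_z_2 = 11; pos_y_3 = 10.5; pos_z_3 = 8.5; width_3 = 3; depth_3 = 2; height_3 = 2.5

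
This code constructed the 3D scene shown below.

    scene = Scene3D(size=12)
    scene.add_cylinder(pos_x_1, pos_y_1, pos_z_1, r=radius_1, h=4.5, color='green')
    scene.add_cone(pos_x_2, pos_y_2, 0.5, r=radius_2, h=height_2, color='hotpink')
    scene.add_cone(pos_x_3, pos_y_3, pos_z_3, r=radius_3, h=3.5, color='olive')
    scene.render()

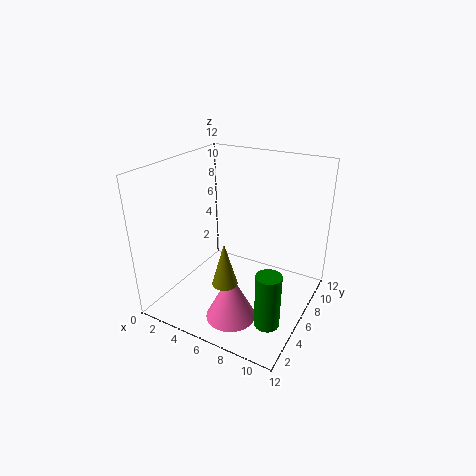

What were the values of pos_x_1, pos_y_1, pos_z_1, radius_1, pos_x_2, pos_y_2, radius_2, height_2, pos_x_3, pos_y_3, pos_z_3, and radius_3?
pos_x_1 = 10; pos_y_1 = 3.5; pos_z_1 = 0.5; radius_1 = 1; pos_x_2 = 7; pos_y_2 = 3; radius_2 = 2; height_2 = 4; pos_x_3 = 6.5; pos_y_3 = 3; pos_z_3 = 3.5; radius_3 = 1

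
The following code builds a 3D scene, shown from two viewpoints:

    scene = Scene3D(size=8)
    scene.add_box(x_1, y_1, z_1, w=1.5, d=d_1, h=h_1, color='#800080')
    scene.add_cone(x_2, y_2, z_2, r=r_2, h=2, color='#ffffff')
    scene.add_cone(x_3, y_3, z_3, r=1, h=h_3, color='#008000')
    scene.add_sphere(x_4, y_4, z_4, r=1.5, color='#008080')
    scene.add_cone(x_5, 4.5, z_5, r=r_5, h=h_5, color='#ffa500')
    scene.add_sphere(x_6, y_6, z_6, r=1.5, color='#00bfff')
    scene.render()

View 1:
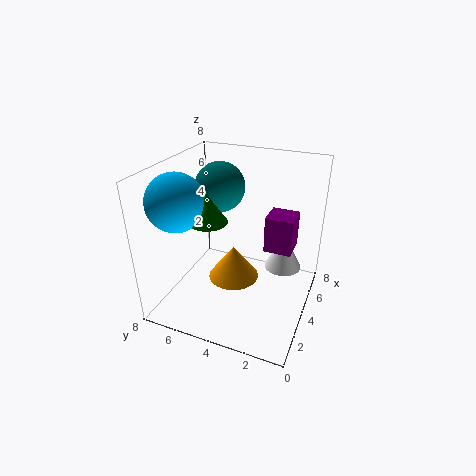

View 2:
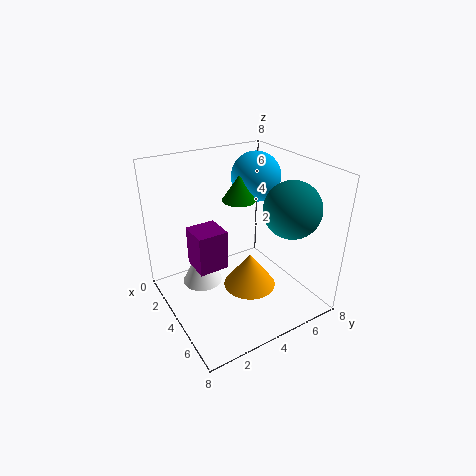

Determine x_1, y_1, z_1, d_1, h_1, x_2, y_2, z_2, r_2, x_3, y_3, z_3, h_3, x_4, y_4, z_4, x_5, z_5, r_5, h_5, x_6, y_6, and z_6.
x_1 = 4, y_1 = 1, z_1 = 3.5, d_1 = 1.5, h_1 = 2, x_2 = 4.5, y_2 = 1.5, z_2 = 2.5, r_2 = 1, x_3 = 2.5, y_3 = 5, z_3 = 5.5, h_3 = 1.5, x_4 = 6, y_4 = 6, z_4 = 6, x_5 = 4.5, z_5 = 1, r_5 = 1.5, h_5 = 2, x_6 = 2, y_6 = 6.5, z_6 = 6.5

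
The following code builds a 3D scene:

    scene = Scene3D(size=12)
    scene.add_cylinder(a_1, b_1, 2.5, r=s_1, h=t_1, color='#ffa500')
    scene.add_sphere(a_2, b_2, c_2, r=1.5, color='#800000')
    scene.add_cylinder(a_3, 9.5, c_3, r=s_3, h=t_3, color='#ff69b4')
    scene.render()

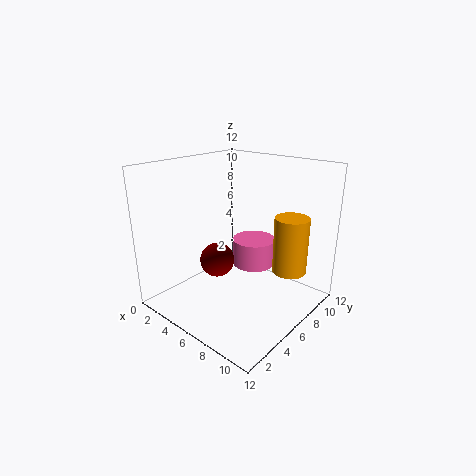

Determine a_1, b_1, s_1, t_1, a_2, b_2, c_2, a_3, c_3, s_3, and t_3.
a_1 = 9, b_1 = 9.5, s_1 = 1.5, t_1 = 5, a_2 = 4, b_2 = 5.5, c_2 = 3.5, a_3 = 5, c_3 = 2, s_3 = 2, t_3 = 2.5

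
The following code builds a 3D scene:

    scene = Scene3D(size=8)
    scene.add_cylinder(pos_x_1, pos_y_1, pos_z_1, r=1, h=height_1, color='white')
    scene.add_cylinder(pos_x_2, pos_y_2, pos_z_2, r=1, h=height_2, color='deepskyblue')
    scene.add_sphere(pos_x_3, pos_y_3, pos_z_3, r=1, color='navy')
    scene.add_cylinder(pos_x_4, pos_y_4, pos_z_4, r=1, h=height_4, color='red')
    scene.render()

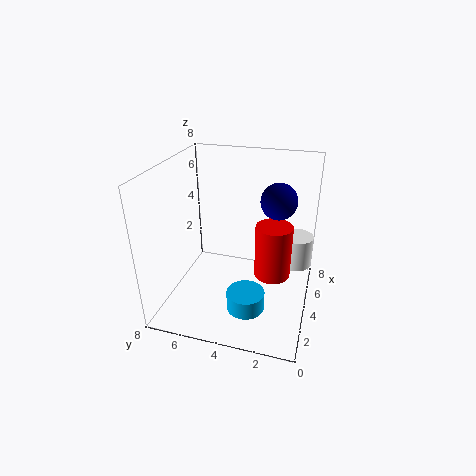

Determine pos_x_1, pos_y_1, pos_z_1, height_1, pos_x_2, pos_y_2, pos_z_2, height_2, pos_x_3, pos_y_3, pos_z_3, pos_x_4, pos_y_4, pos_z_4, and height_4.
pos_x_1 = 7
pos_y_1 = 1
pos_z_1 = 1
height_1 = 2
pos_x_2 = 2
pos_y_2 = 3
pos_z_2 = 1
height_2 = 1
pos_x_3 = 5
pos_y_3 = 2
pos_z_3 = 6
pos_x_4 = 4
pos_y_4 = 2
pos_z_4 = 2
height_4 = 3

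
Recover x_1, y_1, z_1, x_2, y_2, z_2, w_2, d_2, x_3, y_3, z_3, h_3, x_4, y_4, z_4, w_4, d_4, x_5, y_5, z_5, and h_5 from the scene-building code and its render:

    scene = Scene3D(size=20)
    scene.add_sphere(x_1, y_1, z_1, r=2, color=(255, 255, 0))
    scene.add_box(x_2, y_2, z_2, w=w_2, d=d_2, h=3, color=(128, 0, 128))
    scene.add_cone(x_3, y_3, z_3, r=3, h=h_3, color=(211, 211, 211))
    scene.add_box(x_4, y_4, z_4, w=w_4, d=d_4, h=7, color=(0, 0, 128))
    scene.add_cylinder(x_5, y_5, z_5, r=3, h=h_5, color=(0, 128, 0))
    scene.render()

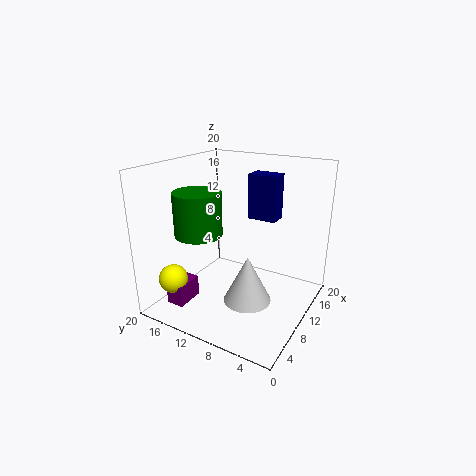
x_1 = 4, y_1 = 17, z_1 = 4.5, x_2 = 3, y_2 = 15, z_2 = 1, w_2 = 4, d_2 = 2.5, x_3 = 5.5, y_3 = 6, z_3 = 4, h_3 = 6, x_4 = 16.5, y_4 = 7.5, z_4 = 10.5, w_4 = 3, d_4 = 4.5, x_5 = 4.5, y_5 = 12.5, z_5 = 12, h_5 = 5.5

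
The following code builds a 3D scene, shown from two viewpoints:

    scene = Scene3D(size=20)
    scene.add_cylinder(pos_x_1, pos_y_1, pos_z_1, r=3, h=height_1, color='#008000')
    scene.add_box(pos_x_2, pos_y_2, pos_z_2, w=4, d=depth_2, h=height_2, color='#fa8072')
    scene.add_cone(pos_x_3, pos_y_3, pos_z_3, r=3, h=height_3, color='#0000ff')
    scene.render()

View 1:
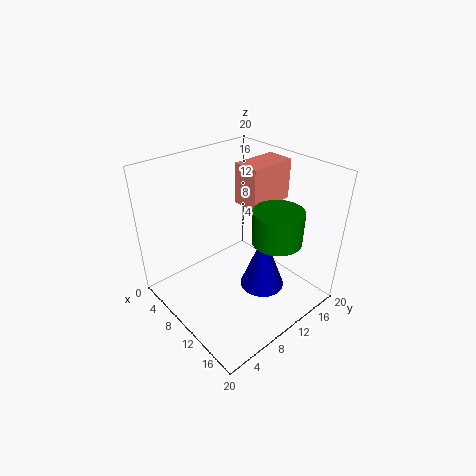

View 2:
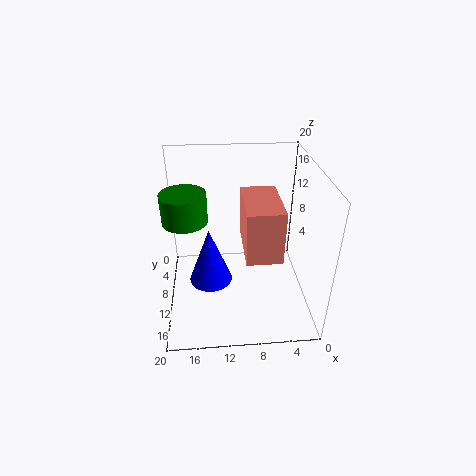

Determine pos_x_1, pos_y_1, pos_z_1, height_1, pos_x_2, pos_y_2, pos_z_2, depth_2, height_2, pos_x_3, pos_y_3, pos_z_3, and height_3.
pos_x_1 = 17; pos_y_1 = 10; pos_z_1 = 13; height_1 = 4; pos_x_2 = 6; pos_y_2 = 13; pos_z_2 = 13; depth_2 = 7; height_2 = 6; pos_x_3 = 14; pos_y_3 = 11; pos_z_3 = 4; height_3 = 8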